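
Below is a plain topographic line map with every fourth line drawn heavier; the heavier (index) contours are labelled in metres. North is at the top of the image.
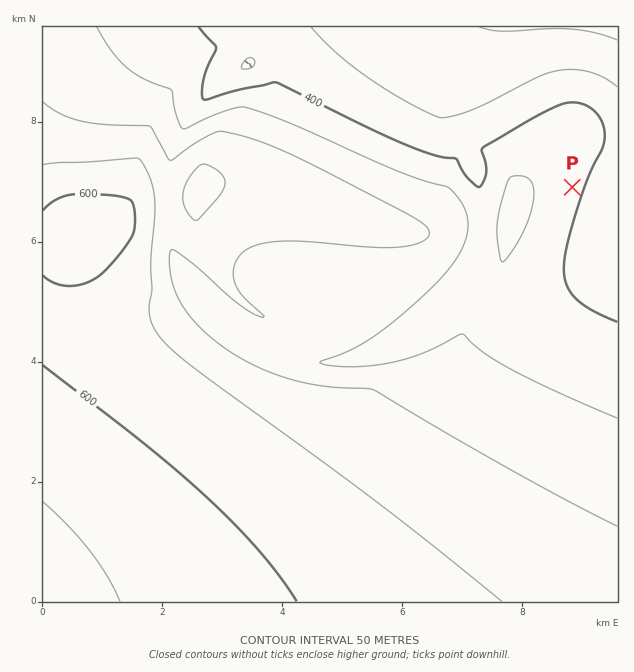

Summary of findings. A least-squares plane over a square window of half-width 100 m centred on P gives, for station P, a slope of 4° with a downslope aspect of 108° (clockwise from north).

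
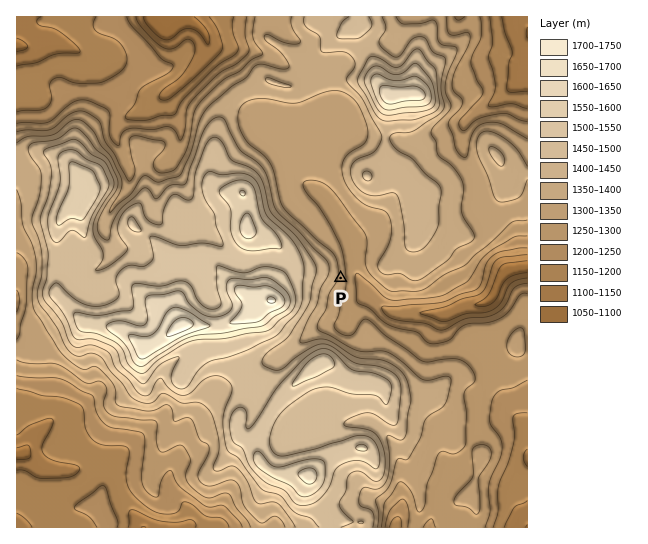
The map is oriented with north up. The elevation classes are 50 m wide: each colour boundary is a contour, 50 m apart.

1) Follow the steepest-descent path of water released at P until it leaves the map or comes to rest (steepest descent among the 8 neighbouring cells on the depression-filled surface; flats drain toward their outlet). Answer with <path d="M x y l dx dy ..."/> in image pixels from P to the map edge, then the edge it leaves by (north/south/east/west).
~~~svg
<path d="M341 278l16 0 6 7 7 12 1 0 12 12 6 2 2 0 2 2 42 0 2 1 10 0 16-8 6 0 1-1 11 0 6-3 7-7 3-9 8-13 2 0 4-3 7-1 1-2 8 0"/>
exit: east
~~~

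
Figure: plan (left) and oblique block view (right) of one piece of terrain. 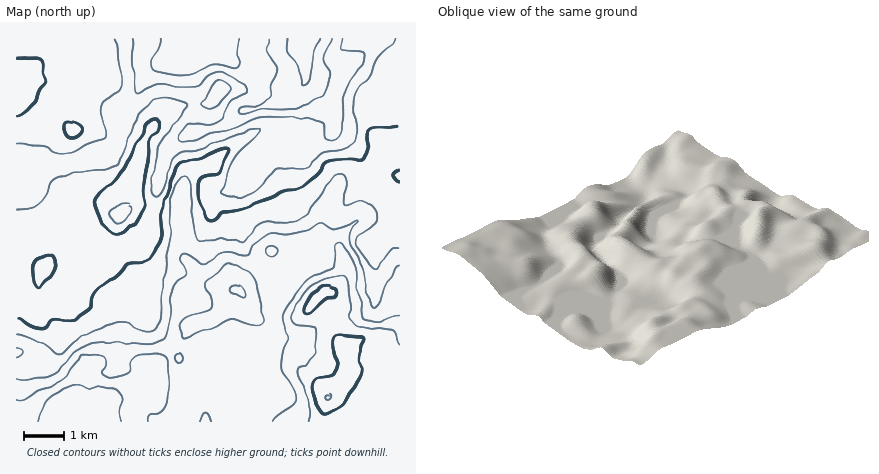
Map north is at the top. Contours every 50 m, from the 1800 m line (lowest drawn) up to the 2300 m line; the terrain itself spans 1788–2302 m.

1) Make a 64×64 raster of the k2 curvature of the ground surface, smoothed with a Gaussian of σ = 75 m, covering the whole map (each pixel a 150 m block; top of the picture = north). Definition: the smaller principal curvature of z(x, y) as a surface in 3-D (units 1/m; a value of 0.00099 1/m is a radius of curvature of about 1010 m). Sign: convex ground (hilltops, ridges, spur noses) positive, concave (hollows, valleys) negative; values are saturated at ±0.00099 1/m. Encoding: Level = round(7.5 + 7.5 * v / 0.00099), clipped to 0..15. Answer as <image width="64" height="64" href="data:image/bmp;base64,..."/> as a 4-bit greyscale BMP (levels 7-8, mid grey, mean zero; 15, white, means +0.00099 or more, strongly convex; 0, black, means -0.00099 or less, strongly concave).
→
<image width="64" height="64" href="data:image/bmp;base64,Qk12CAAAAAAAAHYAAAAoAAAAQAAAAEAAAAABAAQAAAAAAAAIAAATCwAAEwsAABAAAAAAAAAAAAAAABEREQAiIiIAMzMzAERERABVVVUAZmZmAHd3dwCIiIgAmZmZAKqqqgC7u7sAzMzMAN3d3QDu7u4A////AGVniHd3d3d3d3d1Q0Z3V4iHV3h3Z3d4hkVDI1aJh3ZmZWd3Z3d3d3dmZURWVGdmiIZnd3dlZ3d1M0RDM2h2d4hlZ3d3d3d3d3dmVol1V3V4dXd3d3ZWZmMTaIZCNmZ4iFRoiJiHd3eJmGZXqoZWdmdmd3d3d3ZmQiacuXQ0ZneIVGd4iIiHd4mYZmeYdmZ3Zmd3d3d3d2UyV5yod0NWZmZlZmZ3eId3iYdmZ4h2Znd3d3d3d3d2VDV3iYZnZEZmZnVmVVVndlVnZmZniIZmZ3d3d3d3d3VUV3d4ZWiFRnd3ZWZlVWZkMRJFVmd4dld2d3d3d3d3ZVVnd3ZVaJZWd3dERERGd2ZVQzVVZnd1Z4Znd3d3d3dlV3d3ZkVoplZ3d1QzMzRoiJiGRGeIiHVoh2d3d3d3d1Rod3ZlRWeGRWd3h2ZkIlirqYdUaZiZZXiHZ3d3d3d3Y3iHZmVWd2VFZ3aod3ZCN5qodmVYiIdVeHdnd3d3d3dzaIdmZWiIZVVndpmId1M0Z3Zmd1Z3ZUVnd2d3d3d3d3RndmZniJl2Zmd1mYdlRURFVWZ3ZVVURWdmZWd3d3d3dVVFZ3eIiId3eHV3ZURWVVVVZnd2ZUNFZ3ZmVFZ3ZVV1RDNFZ4iHiIiHdmVURXdmZmZmd3dmQ1Z4iIh2VVRWdlNFVCNGd3ZWd3Z3ZlRXh2Z3d3d3d3ZDV4mYiIh2VmeHQkeIYyRVRDI1RHllRXd3Znd4h3d3ZUNXiIiHd3Znh3dCN5qmM0M0MhIkZ2VWZndmdmZ3d3ZVQ1ZmZmZmdmiHdTI2iZhTNFZ1MTRVZWdmZVZmZmZmZWVUV2VVVVVmeIhkRCRoiGVWeIYxRmVleHZWdWeIdmZndlRYiHZVVnd4mGJWIkeIh3eIhiFXd2V3dld3V4iId3dmZEiphlZ4mYmZUmdRFZqpmZh1IViHVXd2RndVeIh3d3dlRpl1Z3iZmZhDd3QBWbqZh2UhWIdVd3ZUd3VXh3d3d2ZVZmZ4eIiJlzR3dzAliHZmZiBHd1V4iGRnd1V3d4d2ZmZUVmZmZ3iGNXd3YxEkRFeHIDd3VHmahFd3dVZ4iHZmZmZmVUaIiGM1VWd2QQEzaacgJ4lkabuUR3d3ZXiYdmVniYdkR5qHMkZ2Z3Z2UzV6phAnmnRGmXNXd3d1V4hmZWiZl1RWiYQjaZhnd2d1RniDATaJd0M0RHd3d3ZVZmZVaId2VWZ3YyWaqHd4dnRXdkEUNGh3dkRXd3d3ZlM0RFRndmVWZmZkNpu5dnh3ZGl0ETZEVlZ3d3d3d3ZFUyRlNGd2ZUV3ZlQ0eal2d3eFWWISNFRFdlZ3d3d3dDVVMEcyZ3d2RGdlRENFd2Znd5dHVDRERFWIhmd3d3diNohzBDFnd3ZEVlZnZURVVVZnh0RmZ2VVVneHZ3d3d0Jpu6gwIWiIh1RFeId3dlVURFZmQleJmGVWZ3d3d3d1NHrLqYIAWIiHYzaId3eIdlZlRmZSJoqoZWZmZ3d3ZlVVaKmJlQBIiIdTJodnd4h2Z4dVd3UkeJdVZmZWZ3d3d2VWd3iXACiYh1ImdmZ3iGZ4h2V3dzJWZlZ2ZmZnd3d3dlVFVncAB4iHUjREVWd2Z4h3Zmd3UkVmZnd3d2d4iIh3dlREVhAGiIdCMzM0VlZ3d3dmZ4mDRmZnd3dnd3eIiIh3ZmZmIAWJhjJFRDRWZ3d3dmd3mZRXd3d3d2d3d3d3h3dmeYcwA4l0I1ZUNEVoh3d2ZneJlVh3d3d3ZndmZmd3dlZ5h0ACeHRFiGQjVFeIh2ZVZ3iGV3ZmZnd3ZUQzMzM0VWeIYAFoh1arhSJlRXiHZlV5iIdmZmZmd3dlQzNFVUIkZ4lwAWmnVpqGMDdUZ4dlRZqYhlVVZ2ZVVUVWVCRndiJniHIAR4ZGiYZTA2VFVUQ0eZdlRVV5hmZmZniHUjRWQliHZBAUVEV4h2ZBNmVVZjI1ZURFV5mGd4dmeIiGVVVCSIZEMAEiNFeHd3UTZ3d3ZCI0RWV6qXd4h2ZomZdndkI3dVZ0ETQiM1dneGI1VVVWVDRWZoqod3d3dmeamIh3UjZniZdSNlIAAkeIdlVWd3iHRGZVZ4d3iHd2Z3iYiIdTNXmqh3UzMyEABImId3eIiJczZWZVVmeId3Z3d2d3ZmQ1eZh3dlVndUEAJYiId3d3hzNWd2ZVZoh3d3h3ZmZmZDRod3d2VWmYZBAAATVWVVZ2NFaId3ZmiHh3eId3ZmZlM1d3iHdmaJhkMQAAAAI1Z3U1V5iHd3eIeHZ3dnd3ZmYyN4iYh3ZXh2VEVVVEMzV3ZFZXmId3d3d3dmZmd3d3d1IliZh3dlV4h1V4iHdkNFZlZleZh3d3d3d3Zmd4h3iIZBN5mHd2RIq5Znd2Z3ZURWZ2VpmHd3eId4h2Z3iHeZh2MkeId2VFnNp1VEVnd2VFZ3dViHZnd4iHeHZnd3eJmHdTNWZmZUaaqEIjV4d3ZkRmZmVnZWZmiIh3Zmd3d4iIdmVDRERERXdjATaJmHdmRGZVVVZnd3d4iIdmd3d3d3d2ZlREREMiMyETaJmHdmVEZ2VENGiYiHeIh2Z3iHiId2ZmZlV3d1MRI0aIh3ZlZkNoh2QyN5mZd3iHZneIiJmHZmZ3dWd3d2ZkaIh1RFZmU1iYh2QjaIhmZndnd3eIiHd3d3iFZ3d3d3Roh3ZmVndTNneIh0NWZmZmZnd3dmZmeHd3eIZXd3d3dGiIiIdmd2QzRYmYdFVm"/>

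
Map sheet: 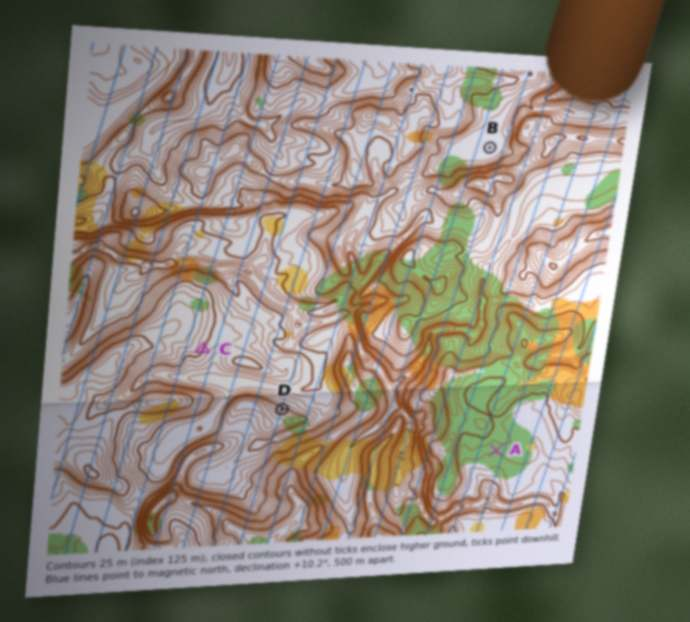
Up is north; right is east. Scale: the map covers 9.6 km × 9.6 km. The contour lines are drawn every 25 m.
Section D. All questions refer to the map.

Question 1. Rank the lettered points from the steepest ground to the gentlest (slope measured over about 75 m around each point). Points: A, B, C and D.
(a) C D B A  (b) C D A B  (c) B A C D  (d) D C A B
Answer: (d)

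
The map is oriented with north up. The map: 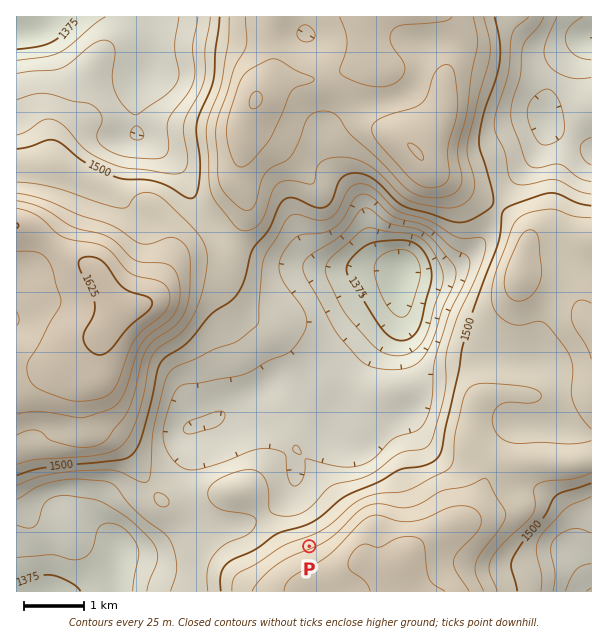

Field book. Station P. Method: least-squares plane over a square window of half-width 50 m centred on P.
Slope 7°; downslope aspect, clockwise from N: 339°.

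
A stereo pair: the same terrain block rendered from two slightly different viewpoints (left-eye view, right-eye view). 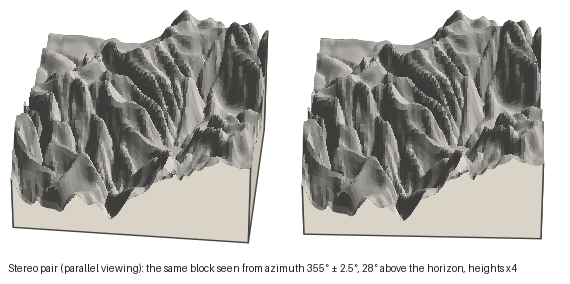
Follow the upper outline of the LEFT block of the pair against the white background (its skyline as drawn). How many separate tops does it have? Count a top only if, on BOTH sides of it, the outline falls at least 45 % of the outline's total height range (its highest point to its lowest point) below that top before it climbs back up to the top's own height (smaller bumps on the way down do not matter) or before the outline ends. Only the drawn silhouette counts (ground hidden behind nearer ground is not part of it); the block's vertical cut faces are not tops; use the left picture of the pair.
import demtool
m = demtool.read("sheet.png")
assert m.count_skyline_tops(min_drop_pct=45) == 0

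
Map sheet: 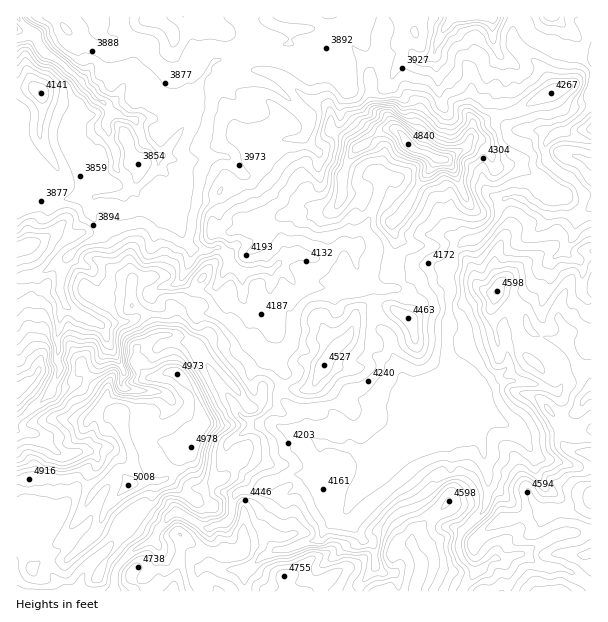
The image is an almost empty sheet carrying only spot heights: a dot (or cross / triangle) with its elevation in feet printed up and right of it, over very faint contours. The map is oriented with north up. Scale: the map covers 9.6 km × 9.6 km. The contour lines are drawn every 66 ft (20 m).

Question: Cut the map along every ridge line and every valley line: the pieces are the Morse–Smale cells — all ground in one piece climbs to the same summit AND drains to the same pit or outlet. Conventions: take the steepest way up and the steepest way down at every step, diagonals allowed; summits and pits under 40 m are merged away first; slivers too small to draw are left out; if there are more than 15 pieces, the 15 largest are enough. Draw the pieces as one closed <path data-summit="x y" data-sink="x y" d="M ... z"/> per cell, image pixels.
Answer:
<path data-summit="128 485" data-sink="17 17" d="M381 16l-135 0 0 4 6 18-6 16-10 4-18 2-7 5-12 21-3 22-16 24-7-8-9-4-32 0-16-6-5 0-3 5 0 10-11 11-11 19 5 29 5 9-6 15 10 16 0 8-20 10-14 14-5 15-1 15 6 16-5 8-1 16-4 8 4 34-11 23-33 27 1 170 96 0 2-20 3-6 16-16 18-9 19-27 8-2 25 16 18-4 8-6 2-15 7-11 12-2 10-6 11-2 16-7 15 0 13-4 4-12 0-13-13-11-1-16-4-5-15-10-5-6 0-14 2-12-2-3 0-19-6-17 0-12-6-21 1-28-13-2-18 2-10-8-2-9-10-7 0-42-10-6 16-2 11-13 6-11-1-4 5 5 3 0 10-6 14-22 12-8 13 0 6-3 7 10 7 5 3 0 10-10 10-19 0-18 6-11 0-7 13 0 11-3-2-8 8-16 6-27z"/><path data-summit="408 144" data-sink="17 17" d="M369 84l-10 2-13 0 0 7-6 11-2 22-8 15-10 10-6-1-11-14-6 3-13 0-12 8-14 22-10 6-6-3-10 17-8 9-16 2 10 6 0 42 10 7 2 9 10 8 18-2 12 1 15-13 11-5 18 6 10-1 17-14 7 0 6 4 6 33 5 3 6 0 10 5 18-1 23-22 16 0 9 5 5-10 0-9 10-10 14-2 12-10 6-8 5-15 5-8 18 0 26-35-3-8-8 0-30 10-10 2-11-21-12-8-3 0-6 9-21 12-27-9-26-26-1-5-17-13z"/><path data-summit="591 497" data-sink="17 17" d="M566 250l-11 6-13 13-8 16-22 20-8 18 0 9-10 0-48 13 4 21 8 12 22 51 6 41 2 7 0 17-2 13-23 23-5 10 0 11 5 9 12 12-11 15 0 5 43 0-1-23-4-8 2-2 21-6 32-18 13-3 22-1 0-231-5 0-5-7 1-24-3-8-10-5z"/><path data-summit="416 591" data-sink="17 17" d="M450 367l-2 7-12 9-21 51-7 6-9 4-13 12-7 14-25 27-6 12 0 7 4 9 13 16 4 0 4 4 1 4 2 17-16 19 0 7 102 0 13-19-12-13-5-9 0-11 5-10 23-23 2-13 0-17-2-7-6-41-22-51z"/><path data-summit="324 363" data-sink="17 17" d="M278 265l-7 5-1 30 6 21 0 12 6 17 0 19 2 3-2 12 0 14 5 6 15 10 4 5 1 16 13 10 6-1 18 4 7-2 9 6 18 0 30-12 10-12 18-45-2-1-12 8-8 0-11-12-9-19-4-21-10-9-4-11 0-28-4-4-12-4-12 7-48 0z"/><path data-summit="173 591" data-sink="17 17" d="M326 444l-6 2 0 13-5 13-12 3-15 0-12 6-15 3-10 6-12 2-7 11 0 12-10 9-18 4-25-16-8 2-19 27-18 9-16 16-3 6-1 19 131 1-1-20 5-6 26-16 9 0 24-9 10-1 7-12 21-16 12-21 21-21 7-14 11-10-19 6-18 0-9-6-7 2z"/><path data-summit="408 144" data-sink="453 17" d="M491 16l-38 0-9 13-10 26-9 5-15-5-12 10-9 17-12-2-7 3 3 24 17 13 1 5 12 10 11 15 12 2 9 6 9 2 21-12 4-7 5-2 12 8 11 21 10-2 23-9 16-2 0-11 5-8-12-6-24 0-10-10-3-12 0-19 3-5 0-13-1-11-11-19 0-21z"/><path data-summit="41 93" data-sink="17 17" d="M30 32l-9 6-5 1 0 161 11 0 15-2 11 4 27-6 15 2-9-30 0-9 11-19 11-11-2-6 4-7 0-5-26-25-6-8-15-14-15-9-8-8-4-11z"/><path data-summit="152 17" data-sink="17 17" d="M245 16l-147 0 2 17 8 5 14 0 8 9 3 9 0 15-3 9-8 7-2 8-14 10 4 8 22 7 32 0 9 4 7 8 16-24 3-22 12-21 7-5 18-2 10-4 6-21z"/><path data-summit="497 291" data-sink="17 17" d="M518 198l-14 1-5 8-5 15-6 8-12 10-14 2-10 10 0 9-6 11 0 9 5 6-4 57 12-1 35-11 10 0 0-9 8-18 22-20 8-16 13-13 6-3 11-14 5-17-1-6-27 0z"/><path data-summit="408 318" data-sink="17 17" d="M438 266l-16 0-18 18-9 5-22-2 3 3-2 22 4 11 12 15 1 12 12 28 11 12 8 0 18-10 8-6 2-5-4-28 5-54-5-6 0-11z"/><path data-summit="284 576" data-sink="17 17" d="M347 510l-22 18-7 12-10 1-24 9-9 0-26 16-5 6 2 19 113 1 1-7 16-19-2-17-1-4-4-4-4 0-13-16z"/><path data-summit="17 389" data-sink="17 17" d="M65 259l-29 17-20 2 1 143 32-26 11-23-4-34 4-8 1-16 5-8-6-16z"/><path data-summit="128 485" data-sink="17 17" d="M96 16l-79 0-1 22 5 0 9-6 3 2 7 13 8 8 9 5 21 18 20 22 10 4 12-9 2-8 8-7 3-9 0-15-3-9-8-9-14 0-8-5 0-9z"/><path data-summit="128 485" data-sink="552 17" d="M591 16l-75 0-4 14 0 11 4 6 26 22 8 14 3 12 13 24 6 5 9-6 11-13z"/>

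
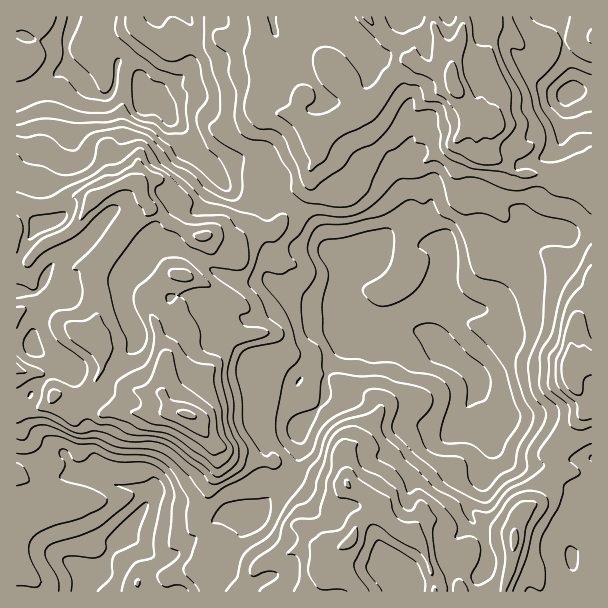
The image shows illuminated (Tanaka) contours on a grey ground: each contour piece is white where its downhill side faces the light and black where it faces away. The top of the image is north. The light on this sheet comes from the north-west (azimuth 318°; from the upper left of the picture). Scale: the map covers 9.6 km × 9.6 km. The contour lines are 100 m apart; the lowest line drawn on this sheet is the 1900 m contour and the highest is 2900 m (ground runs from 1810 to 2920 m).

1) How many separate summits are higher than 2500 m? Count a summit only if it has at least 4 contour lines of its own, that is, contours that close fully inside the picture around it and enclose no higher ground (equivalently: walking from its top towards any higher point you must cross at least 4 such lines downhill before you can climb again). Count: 1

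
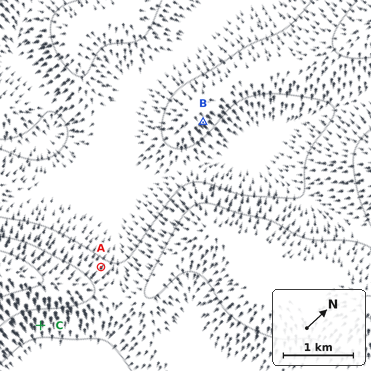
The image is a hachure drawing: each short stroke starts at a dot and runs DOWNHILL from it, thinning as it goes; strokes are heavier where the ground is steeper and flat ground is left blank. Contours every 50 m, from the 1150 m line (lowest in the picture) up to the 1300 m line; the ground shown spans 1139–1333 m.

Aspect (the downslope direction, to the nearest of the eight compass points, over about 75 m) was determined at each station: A N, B E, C SE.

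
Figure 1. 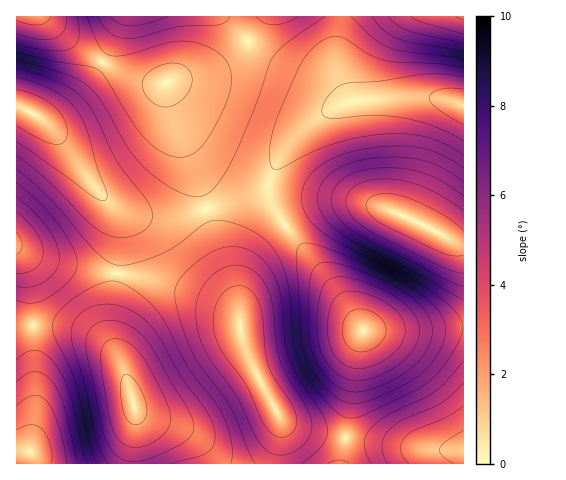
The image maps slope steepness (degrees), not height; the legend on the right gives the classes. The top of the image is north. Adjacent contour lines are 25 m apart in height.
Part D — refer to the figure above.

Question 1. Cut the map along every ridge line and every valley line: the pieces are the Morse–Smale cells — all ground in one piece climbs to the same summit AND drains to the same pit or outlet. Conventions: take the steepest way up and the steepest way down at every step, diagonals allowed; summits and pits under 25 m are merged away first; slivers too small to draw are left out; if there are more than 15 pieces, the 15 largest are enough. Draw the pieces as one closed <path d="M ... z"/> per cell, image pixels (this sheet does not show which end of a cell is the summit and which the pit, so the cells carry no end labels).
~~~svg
<path d="M123 274l-7 0-6 41 0 15 3 13 13 32 9 34-1 54 144 1 3-24-1-22-32-61-6-16-4-25-11-10-32-14-36-11z"/><path d="M434 98l-44 0-42 4-21 10-19 12-25 28-14 29 0 16 14 26 37-17 15-3 28 0 29 8 36 16 25 14 10 1 1-136-12-5z"/><path d="M285 225l-8 5-15 14-16 28-6 25 1 39 13 34 26 48 1 22-3 23 63 1 10-59 5-44 6-32-26-39z"/><path d="M363 203l-28 0-15 3-27 12-9 6 52 66 27 41 100-3 1-85-11-2-25-14-36-16z"/><path d="M249 42l-27 22-14 7-41 12 4 26 21 53 15 46 57-17 16-33 10-15 28-25 29-15-7-3-20-18-43-20z"/><path d="M463 328l-33 2-62 0-6 2-6 29-14 103 122-1z"/><path d="M104 63l-23 29-18 18-13 9-8 0 17 18 36 51 20 18 31 11 30 0 30-7 0-4-14-44-21-53-4-26-22-2-22-8z"/><path d="M49 325l-15 1 1 92-5 27 2 18 101 1 2-55-9-34-7-15-16-18-16-10-17-4z"/><path d="M20 107l-4 1 0 138 10 7 22 8 25 6 43 6 3-10 2-29-2-17-5-9-23-26-37-51-14-13z"/><path d="M463 16l-124 0-2 48 6 21 5 12 6 4 36-3 44 0 29 8z"/><path d="M112 204l-2 0 9 13 2 17-4 40 37 6 41 12 32 14 13 15-5-28-14-36-14-47-31 7-30 0-22-6z"/><path d="M222 16l-98 0-11 27-11 19 29 15 24 7 9 0 44-13 21-12 19-18z"/><path d="M43 16l-27 1 0 89 30 14 17-10 18-18 21-30-27-18z"/><path d="M17 247l-1 3 9 15 5 16 4 44 29 1 24 6 16 10 15 17-8-29 0-15 6-42-68-12-22-8z"/><path d="M337 16l-71 0-18 25 29 21 43 20 20 18 11 2 2-1-5-4-5-12-6-21z"/>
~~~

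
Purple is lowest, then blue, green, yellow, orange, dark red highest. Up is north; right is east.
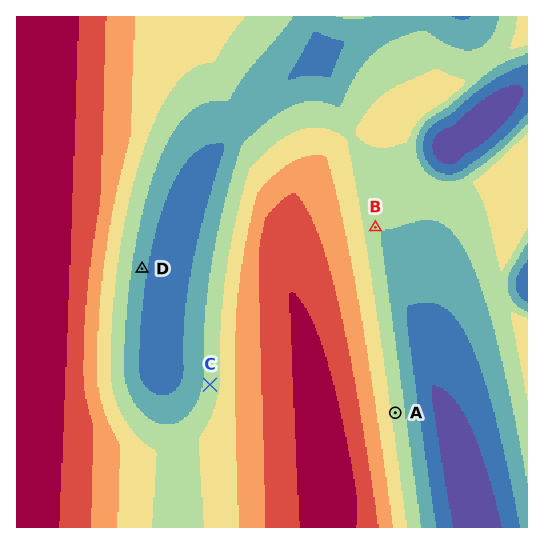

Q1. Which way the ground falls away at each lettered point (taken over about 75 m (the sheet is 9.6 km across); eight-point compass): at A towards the E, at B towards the E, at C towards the W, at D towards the E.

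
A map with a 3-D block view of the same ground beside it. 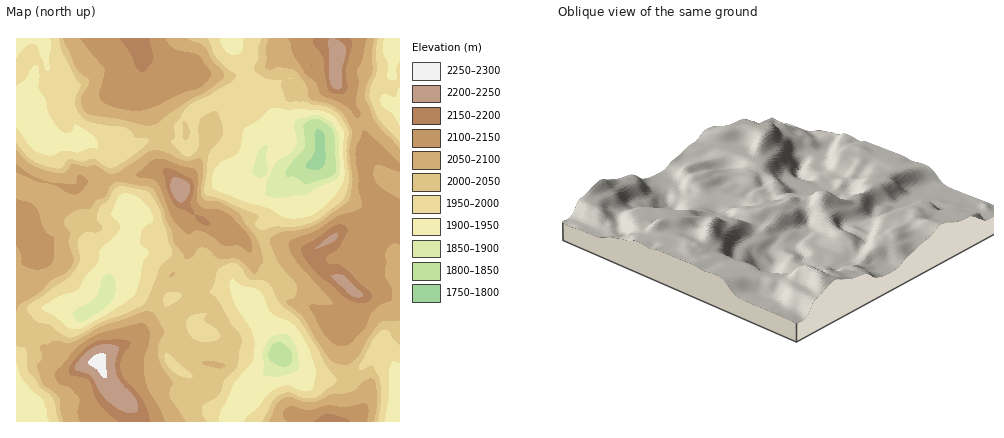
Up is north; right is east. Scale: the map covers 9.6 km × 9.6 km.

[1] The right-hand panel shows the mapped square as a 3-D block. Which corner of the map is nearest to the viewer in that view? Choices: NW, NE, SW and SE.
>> NE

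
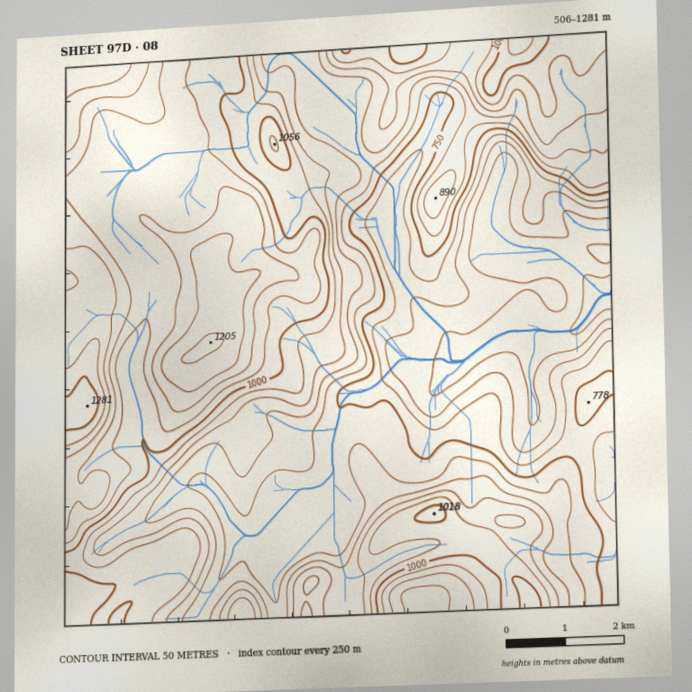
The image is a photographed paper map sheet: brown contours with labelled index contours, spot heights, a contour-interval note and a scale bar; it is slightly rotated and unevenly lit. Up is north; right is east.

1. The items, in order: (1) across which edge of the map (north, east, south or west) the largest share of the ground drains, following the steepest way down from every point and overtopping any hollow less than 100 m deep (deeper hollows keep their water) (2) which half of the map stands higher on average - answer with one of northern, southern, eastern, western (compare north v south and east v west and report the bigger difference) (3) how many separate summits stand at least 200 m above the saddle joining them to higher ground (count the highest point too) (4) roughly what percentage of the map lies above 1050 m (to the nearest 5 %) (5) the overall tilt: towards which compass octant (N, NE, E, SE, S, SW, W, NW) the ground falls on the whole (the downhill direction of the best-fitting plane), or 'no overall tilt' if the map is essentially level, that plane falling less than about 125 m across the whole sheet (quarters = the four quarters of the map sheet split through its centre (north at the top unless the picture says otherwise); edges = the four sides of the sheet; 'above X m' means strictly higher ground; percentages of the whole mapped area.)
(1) Drainage is mainly to the east: more ground falls towards that edge than towards any other.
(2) Taken as a whole, the western half is higher than the eastern.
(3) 3 summits rise at least 200 m above their surroundings.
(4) Ground above 1050 m makes up about 25 % of the sheet.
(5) Overall the map slopes down towards the east.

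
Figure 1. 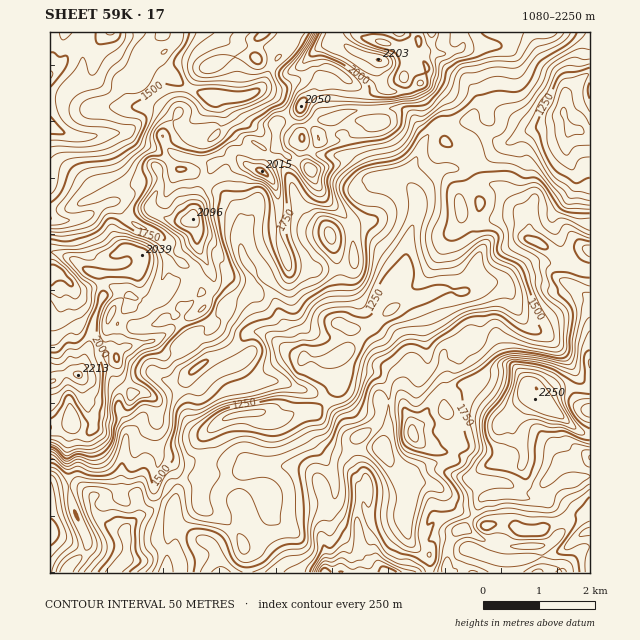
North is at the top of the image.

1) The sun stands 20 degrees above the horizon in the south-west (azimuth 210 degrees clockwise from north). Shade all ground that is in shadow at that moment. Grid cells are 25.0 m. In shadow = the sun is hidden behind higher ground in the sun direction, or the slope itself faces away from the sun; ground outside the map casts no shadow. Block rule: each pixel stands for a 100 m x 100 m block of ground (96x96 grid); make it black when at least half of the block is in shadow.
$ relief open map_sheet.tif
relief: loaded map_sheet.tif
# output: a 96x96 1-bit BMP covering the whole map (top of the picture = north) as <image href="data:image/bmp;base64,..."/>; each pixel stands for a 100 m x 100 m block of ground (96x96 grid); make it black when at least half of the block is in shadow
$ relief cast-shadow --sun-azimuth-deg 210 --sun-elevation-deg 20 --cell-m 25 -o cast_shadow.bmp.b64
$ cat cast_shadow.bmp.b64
<image width="96" height="96" href="data:image/bmp;base64,Qk2+BAAAAAAAAD4AAAAoAAAAYAAAAGAAAAABAAEAAAAAAIAEAAATCwAAEwsAAAIAAAAAAAAA////AAAAAAAAAAAA8ABNj+AcAAAAAAAB+AD9n/B8B9AAAAAB+AD8P/H8AfgAAAAB8BB8P/D4AHgAAAAB4Dh4P+AAABgAwAAB4Dg4P8AAPwgB4AAHgBABP8AM/4AD4AA/gAABv8Af/4AD4AB/AAABv8H+AAAHwAD/AAABP4H4AAAHwAD+AAABD4DAAAAHgAD4AAAAAAAAAAAPgAAAAAAAAAAAAAAPAAAAAAAAAAgAAAAPAAAAAAAAAAgAAAAAAAAAAAAAeAAAAAAAAAAAAAAAeAAAAAAAAAAAAAAA+AAAAAAAAAAAAAAA+ACAAAEAAAAAAAAB+AAAAAEAAAEAAAAB+AAAAAAAAAOAAAAA+AAAAAAAAAOAD4AAeAAAAAAAAAPAP4AAMAAAAAAAOAGAf8AAAAAAAAAAeAAAP4OHAAAAAAMAcAIA/4OHgAAAAAcAMAYAfgEDAMAAAA8AOAIAAAAYAMAAAD8AOAAAAAA8AcAAAD8AcAAAAAAcAcAAAH8AcDgAAAAMAcAAAPwAYPgAAAAAAYAAAPwAY/wAAB8AIAAAAfwAY/gAAH+AAACAB/wA4fAAAP8AAADwD/wCwOAAAP4AAAAwH/zD5AAAAPwAAAAAP/zByAAAAPwAIAAB//zASAAAA7gAMAAA//wIAAAADwAAEOAA//gI9wAADwAAAeAAf/gA5/AADgAAAfQAf/gA4/AAAABAAPAA//gA4AAAAAAAB2AB//gAYAAAAAAAAAD///gAAAAAAAAAAAB///AAAAAAAAAAAAB/8ICAAAAAAAAAAAA/4ACAIAAAAAAAAAAf4AAAIAAAAAAAAAAEAAEAAAAAAAAAAAAAAAcAAAAAIAAAAAAAAB8AAAAGcAAAAAAAAD4DgAAE8ABAgAAAAAADABAN4BDBgAAAAAAcAHgJ4DnhwAAAAAB/wPgD4DvhwAAAAAD/x/gDwD/hgAAAAMH/D/gHwD/gAAAAA8P/H/gPgD3AAAAAB8f/n/AfgBAAAAAAAc//n8AfAAAAAAAAAN8fvwA/AAACAAAAAD8AGBA/ACAPsAAAAH8AABB+AGAf8AAAAP8AAAD+AGA/gAAAAf8AAAB+AGB/AAAAA/8AAAA8AOD/AAAAB/8AAAAcAOD+AAAAB/8AAAAAAeBwAAAAA/8AAAgAA8EAAAAAM/8BwBgAH8PgAAAAM/wH4HgAP4fgAAAAA/wf4Hv4Pj/gAAAAB/x/4Cf8wHyAAAAAB/z/wAf+hHgAAAAAB/7/gAP+HHgAAAAAB/4AAAwAOAGAAAAAAP4AAAwAMAHAAAAAABwAAAAOAADAAAAAAAAAAAAeAYAB+AAAAAAAAAB/+cAAGAAAAAAAAAP//8AAAAAAAAAAAAP/fEQAAAAAAAAAAAPwCAQAAAAAAAAAAAOAAAAIDwAAAAAAAAAAAAAABzAAAAAAAAAAAAAAACAAAAAAAAAAAAAAAAwAAAAAAAAAAAAABBgAAAAAAAAAAAAAPBgAAAAAAAAABgAB/gAAAAAAAAAAAAAH/hAAAAAAAAAAAAAP/DAAAAAAAAAAAAAP8DAAAAA="/>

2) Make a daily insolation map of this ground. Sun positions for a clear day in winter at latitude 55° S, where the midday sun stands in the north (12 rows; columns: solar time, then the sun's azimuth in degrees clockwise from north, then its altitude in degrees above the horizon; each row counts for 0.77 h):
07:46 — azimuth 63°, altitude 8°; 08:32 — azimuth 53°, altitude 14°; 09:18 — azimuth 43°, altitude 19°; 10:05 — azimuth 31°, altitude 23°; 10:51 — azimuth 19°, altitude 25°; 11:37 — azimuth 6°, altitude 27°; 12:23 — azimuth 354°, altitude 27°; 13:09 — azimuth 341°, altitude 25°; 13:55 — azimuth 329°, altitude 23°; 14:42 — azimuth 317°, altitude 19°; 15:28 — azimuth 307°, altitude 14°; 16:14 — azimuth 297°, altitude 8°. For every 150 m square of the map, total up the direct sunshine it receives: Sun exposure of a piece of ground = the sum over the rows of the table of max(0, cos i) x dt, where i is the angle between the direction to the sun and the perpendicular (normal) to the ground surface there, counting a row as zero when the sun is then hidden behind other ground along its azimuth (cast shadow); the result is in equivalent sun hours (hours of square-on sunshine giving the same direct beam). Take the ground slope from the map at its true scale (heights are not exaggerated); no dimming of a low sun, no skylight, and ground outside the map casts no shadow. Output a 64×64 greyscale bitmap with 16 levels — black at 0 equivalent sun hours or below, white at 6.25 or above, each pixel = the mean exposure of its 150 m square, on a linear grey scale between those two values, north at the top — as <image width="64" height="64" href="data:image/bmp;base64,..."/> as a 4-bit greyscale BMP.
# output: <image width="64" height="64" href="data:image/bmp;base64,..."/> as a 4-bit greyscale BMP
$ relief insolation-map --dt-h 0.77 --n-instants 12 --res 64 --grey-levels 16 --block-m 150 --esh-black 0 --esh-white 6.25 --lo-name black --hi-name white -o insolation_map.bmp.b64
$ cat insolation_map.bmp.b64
<image width="64" height="64" href="data:image/bmp;base64,Qk12CAAAAAAAAHYAAAAoAAAAQAAAAEAAAAABAAQAAAAAAAAIAAATCwAAEwsAABAAAAAAAAAAAAAAABEREQAiIiIAMzMzAERERABVVVUAZmZmAHd3dwCIiIgAmZmZAKqqqgC7u7sAzMzMAN3d3QDu7u4A////AJpjMzOKu6l3eaqs3d25mavdzNys/+6qd5vcu8zeuYmHrMZDMzZmiYZniau7zMu7vP7cur7u3KmqzMqXd4rN3JerykRVRENXZVVomYiavdy6zdp6zM3bVpiHZDIQADWLl5mGaId3ZmZmZnipdnmszJeauXq7u6dVhhADV6zctTWad1WKqHZ4h2ebzMlmeJqoeKmYiaqpd3d2EY3dzMzLc0lVRauFNImHaM7+yGZ4h2aKqqiZmYdoeLzKhWdjIjenMUVYpzIASZh4vcqHZ3iGZoqpqaiHdmiHnNswAAAAADZ1VnpzIQEiV3iZdmZ3eHd2eImZl2ZmaJmZhjAAAAACRFZWmDMyNUIniIdmZ4h3d3Znd4h2ZmZoqqmHYhABNWZURFVSABJDIiaZd3eIiHdmZmZ3d3Z2d2i7hlWKmZh4l0ESRBAAABACNFmYiHd3ZUVVZ3d3mIiXeIUzNGd3dUaJdUIiAAABERJDJGZWZlVERVZ5mHm6mYZlQ0aZZDIiRVeZmAEAABMyM1Q2ZnZnd3d3aKuoi8y4ZTJXm8yVNGZVVXibEQAAFENEVmiYiHeJmqqqvKiazKdTEAE1eruYiHdmZnYBAAAkRFRXmZqImZq8y7vLqYd4ZVMQJmeJmGVGd1MyEAIxASRUQzRoiaqrzM3cy6q6djMjVSN4d2ZlM0VkIAAAJphSVkNDNFZmZ5rN3bzMvMqrpyJXeHeIdmZDVVIAACd3dnd2MTRWZjIhNomYiavNuc7thGipdod2eHZkIAADvTRDR2gxE1Z1EAAAAREjZ5mK3LqWZ7ypmIiKuWUQAUvLMxJVZiEAFWMAEAAAAAASI3ztuGZ5zaZmaJvbYyJYunVSE2d0EhBIYyIiAAAAAAACabu5iHq7uFZ4q8uVV4qWIBECNXQ4msuHZUREMhEAFGiJmJq7i7vKd2eaq6iHqoZEQhFGdUnNuHiIZDRWdlac3Kh4etuamaurl3iZmqvLurjJaIhjN4dCRmiWMiRorMy5iHeIqJqIm7zuyHiL/+7sp8zMqYJFQgEyI3qXU0eruYd3iIh5qpiZq7zdp6///+yG7LypdnIgAkIRJIqWVomGZmeJmc26qpmJqrzf////64nM3KhplCADZlMQJpqZlkESNEV6zczMuqiKqr3//+y4iqvMuKu9uXMjdhEki8pRAQJFVWm7rO7d2neJq83cuYiZmqqXmKvM21ISREVWdAEzRol3eJmby7zsqImavLl2eZmJqahmdUV5hBAmZDIhJCFXdUMkeczLqs3bqru6hlV4moqquFVSM0RncyaFQyNDE0UwARNGmqqprO/u7LmGVFeJmqqpQmdlIkd5ZVdUNDIkQhAAJFRWmqqqzu7bh3ZCJGipiIhTWGaGRFilNFVVISMhEAAkZVRWiZiaqqmHZTI0aKh1WLdCJHhmd1QzRWUiEhEQABRVZlRFZlZnd2ZVZ1SMl0ISQRAkV4d1RWVWZDMTMiIhJERWZjIzRWVURVd1e9xEIkeId2VWioZHd5hVQzVmVVM1VEVmQRE0VCIkVmrduQE4zJiJhmd2Q1lplURDeHmpdWdkRFRCESI0IAJGiIdUOM3KhkV4mGMhZnl0REaZm8qHiGREVEQiIRNBESI1h1Pf/+7sqd6nZTRlmFVUSKqruXeIZDRUVUMyAXdSEUmYev7d3cz//IQzVVeXVWVpmZl1V4Y0RFVmZUMQSHV7zKnP//7tvNyEIREVeYVWZniHdhA2hjNURnh2VEEUeru7m+25rMy8piACVkaZdUV4dnZBABaHZmVGiYdVd1VomZq+21MRSM2mQ1u8yodkRFd2ZCAASaqph1V4d2eJh3iYee/uqoUjeaqpq7zdlkQyNWZTEASby7qIZmdmiIiImZiKzu67updlV6yIrN2nQhECNUMhOKqHd4h2VmeYZXm7qau73KmqqYh2ere8zIQiEAAlMyJ5dVZ3d1RFeahVaKzdzMu6iJqqqqlmiazLdDIRAXYiI3UzIzRUMzR6upmqq93My6l4q7zMuoVIiIdkVCFZtANGUyEQABIzNHiIq7u7vMu6iIq93d3LutswFIhle/1xGN7aYxAAASM0Q0V5q7qbuqmJvN7t3cze2Grf/ae7hjSs11QzEAABIjM0RniaqZupqJrd7d3MzclmzcvO3bVZeamDIRAAABIzIzVneImZqpmYmtyoiaq7uWeZhlnMvMmHVEaIdCAAEzMjV3iHVFm6iImphCERIzWbzZiZhpzdplQgKqhVRDIjQyNXeHRFVXiHdlREQyIiITi8hXq8zMu8tzAmZ4h3iHUwESRWVWdlVWh0M1Z2ZVRDNZuXaM7c3d78cjIQAjRDIQARASNGdkNFVVRDeJmZmZmYms26u8ze7e26YQAAAAAAABIiMzRUMjREREOIm8y6msur3scxIiSKma21Q0VUIREQEjRVNEQzMzVDVKmKu6h4m6q6UAAAAANle8mJmGVXvJMkRWUzRERERUNFu5iZmZdpmYYxAAIhAEQleXZCISVna5VlQiMzNFVVIRRpmIiauGeoRWUyIzIBe4IkMQEjITRId1MQEREjVVQQAFaIiJqpdpuXm8p1REV82yAAAjNGiGWYIQAAAAJEIRERVWiJqqmGaLurzcqauWaskgE0fP/oh4d2M0MiNUMhESNVaIm7uqdDa7qqqYdUVmrKZnz+yWVmmYmoiId2UxESJGZXd6uYmnVnmpmYmoRHibuoq5QQEUqoZ5mZmYdTIjRF"/>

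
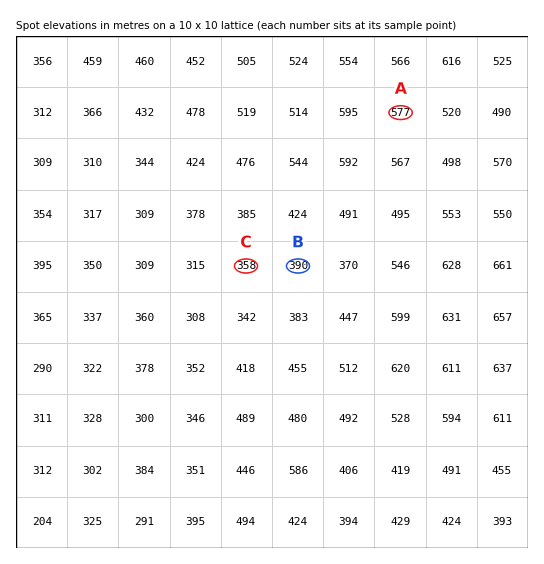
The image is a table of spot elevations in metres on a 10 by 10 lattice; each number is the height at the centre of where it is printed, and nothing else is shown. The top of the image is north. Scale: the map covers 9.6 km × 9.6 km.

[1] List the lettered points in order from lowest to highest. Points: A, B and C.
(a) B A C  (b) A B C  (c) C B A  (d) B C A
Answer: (c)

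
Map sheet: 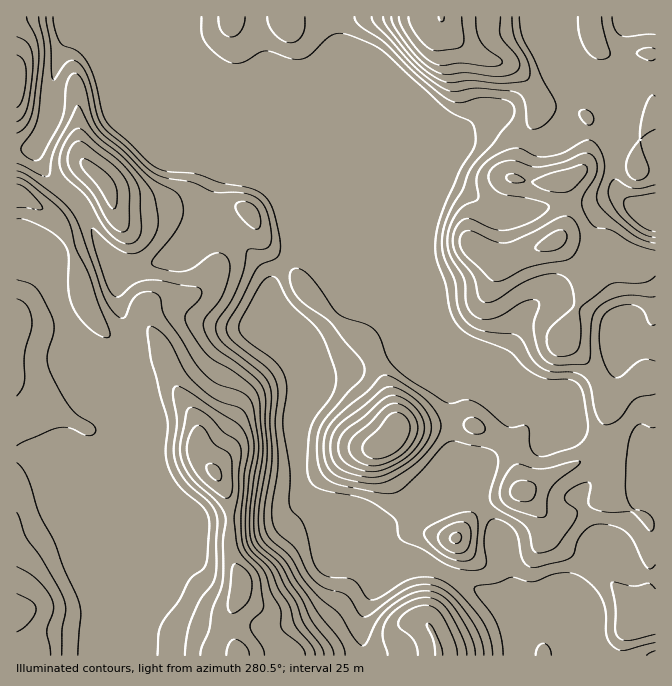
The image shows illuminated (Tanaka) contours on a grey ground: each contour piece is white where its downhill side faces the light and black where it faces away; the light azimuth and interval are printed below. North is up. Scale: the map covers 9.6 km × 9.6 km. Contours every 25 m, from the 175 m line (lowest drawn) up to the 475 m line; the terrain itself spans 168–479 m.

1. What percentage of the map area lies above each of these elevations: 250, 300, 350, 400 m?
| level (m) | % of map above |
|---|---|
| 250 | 64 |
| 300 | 42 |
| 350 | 27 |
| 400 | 6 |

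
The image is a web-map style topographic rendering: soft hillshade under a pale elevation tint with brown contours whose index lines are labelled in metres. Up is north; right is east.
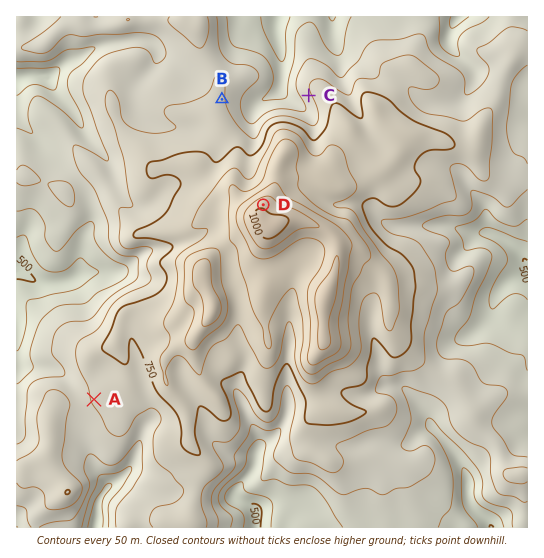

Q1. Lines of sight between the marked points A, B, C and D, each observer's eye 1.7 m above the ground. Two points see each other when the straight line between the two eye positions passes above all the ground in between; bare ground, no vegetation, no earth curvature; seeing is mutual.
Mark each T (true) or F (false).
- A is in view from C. F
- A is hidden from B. T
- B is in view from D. T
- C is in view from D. F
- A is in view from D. F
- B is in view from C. T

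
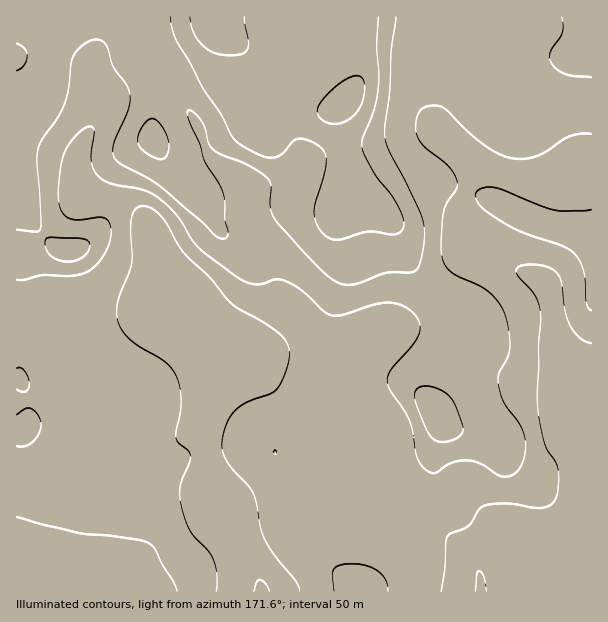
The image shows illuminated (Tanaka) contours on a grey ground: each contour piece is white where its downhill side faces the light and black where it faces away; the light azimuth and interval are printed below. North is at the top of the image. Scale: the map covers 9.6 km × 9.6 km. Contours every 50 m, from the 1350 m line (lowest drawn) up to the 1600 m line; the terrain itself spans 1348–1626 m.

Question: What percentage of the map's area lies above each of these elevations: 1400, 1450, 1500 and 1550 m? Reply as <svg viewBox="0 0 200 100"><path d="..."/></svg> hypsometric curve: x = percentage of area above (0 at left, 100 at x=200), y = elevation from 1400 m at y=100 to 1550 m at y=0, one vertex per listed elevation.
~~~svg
<svg viewBox="0 0 200 100"><path d="M163 100l-74-33-46-34-25-33"/></svg>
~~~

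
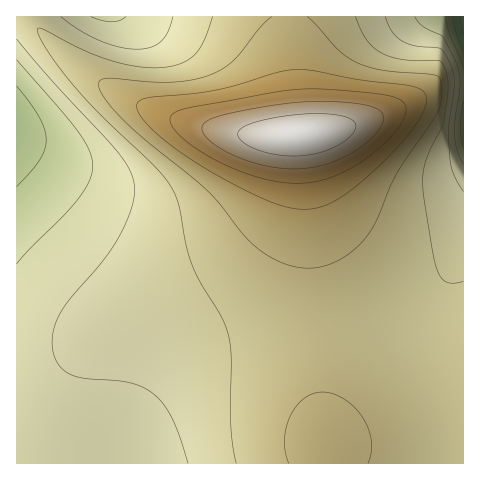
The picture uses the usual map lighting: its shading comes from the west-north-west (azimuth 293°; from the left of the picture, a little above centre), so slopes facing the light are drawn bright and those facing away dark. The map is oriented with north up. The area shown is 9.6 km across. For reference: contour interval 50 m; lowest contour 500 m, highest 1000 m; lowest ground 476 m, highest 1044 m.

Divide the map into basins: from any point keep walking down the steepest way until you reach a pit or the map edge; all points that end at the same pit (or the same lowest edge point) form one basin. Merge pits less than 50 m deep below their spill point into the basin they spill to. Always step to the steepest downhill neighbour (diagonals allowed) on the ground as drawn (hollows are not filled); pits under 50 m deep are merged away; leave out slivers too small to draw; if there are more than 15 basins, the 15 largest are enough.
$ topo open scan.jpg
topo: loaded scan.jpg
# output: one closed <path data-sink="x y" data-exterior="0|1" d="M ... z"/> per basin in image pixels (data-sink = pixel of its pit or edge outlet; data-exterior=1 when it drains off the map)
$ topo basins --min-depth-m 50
<path data-sink="17 124" data-exterior="1" d="M28 16l-12 1 0 446 309 1 0-18-9-98-7-138-7-74-39 0-41-4-39-10-31-12-33-16-34-22-29-24-18-19z"/><path data-sink="463 17" data-exterior="1" d="M463 16l-173 1 5 85 3 31 4 3 1 8 5 50 7 138 11 132 138-1z"/><path data-sink="108 17" data-exterior="1" d="M290 16l-261 0 0 2 25 27 21 19 33 23 33 19 28 12 41 11 36 6 44 1 10-2-8-58z"/>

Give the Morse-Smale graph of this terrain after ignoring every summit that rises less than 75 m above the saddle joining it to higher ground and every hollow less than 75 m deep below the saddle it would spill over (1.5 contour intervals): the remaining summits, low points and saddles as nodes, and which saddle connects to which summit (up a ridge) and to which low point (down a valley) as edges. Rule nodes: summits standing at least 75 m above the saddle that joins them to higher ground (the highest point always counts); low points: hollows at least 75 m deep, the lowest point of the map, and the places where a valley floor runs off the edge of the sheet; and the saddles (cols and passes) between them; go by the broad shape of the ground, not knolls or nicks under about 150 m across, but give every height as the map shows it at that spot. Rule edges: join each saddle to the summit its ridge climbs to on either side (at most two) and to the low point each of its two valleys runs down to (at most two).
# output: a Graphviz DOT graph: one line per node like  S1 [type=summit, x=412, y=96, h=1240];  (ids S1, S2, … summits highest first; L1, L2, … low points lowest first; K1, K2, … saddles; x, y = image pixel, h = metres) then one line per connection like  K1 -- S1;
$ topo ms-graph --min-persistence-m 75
graph terrain {
  S1 [type=summit, x=301, y=134, h=1044];
  L1 [type=low, x=463, y=18, h=476];
  L2 [type=low, x=17, y=125, h=579];
  L3 [type=low, x=106, y=17, h=643];
  K1 [type=saddle, x=314, y=323, h=778];
  K2 [type=saddle, x=28, y=17, h=746];
  K1 -- S1;
  K1 -- L1;
  K1 -- L2;
  K2 -- S1;
  K2 -- L2;
  K2 -- L3;
}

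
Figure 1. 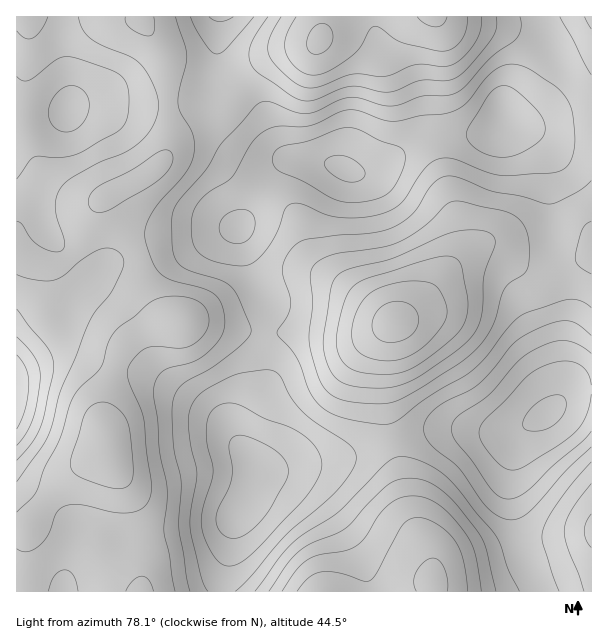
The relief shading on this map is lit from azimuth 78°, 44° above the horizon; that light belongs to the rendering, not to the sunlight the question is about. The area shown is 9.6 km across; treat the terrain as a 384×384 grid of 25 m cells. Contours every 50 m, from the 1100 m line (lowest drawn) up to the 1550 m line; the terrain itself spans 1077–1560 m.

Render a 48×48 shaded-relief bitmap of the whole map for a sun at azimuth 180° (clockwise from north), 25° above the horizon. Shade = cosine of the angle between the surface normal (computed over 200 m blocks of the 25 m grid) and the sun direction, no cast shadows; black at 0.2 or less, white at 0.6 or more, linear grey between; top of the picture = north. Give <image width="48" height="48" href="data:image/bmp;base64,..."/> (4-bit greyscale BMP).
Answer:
<image width="48" height="48" href="data:image/bmp;base64,Qk32BAAAAAAAAHYAAAAoAAAAMAAAADAAAAABAAQAAAAAAIAEAAATCwAAEwsAABAAAAAAAAAAAAAAABEREQAiIiIAMzMzAERERABVVVUAZmZmAHd3dwCIiIgAmZmZAKqqqgC7u7sAzMzMAN3d3QDu7u4A////AHd4iJmZqZmqu83d3MzLqZiJmZmaqqmHd3d3eImaqpmau83d3d3MupmZmZmaqph3d2Zmd4maqpmavM3d7u7cuqqqqqqqqZh3ZmZmd4iZmZmqvMze7/7tyqqqq7u6qYh3Znd3d4iIiZmavMzd7/7ty6qqvMzMupmId5iHd3dmeIiJmqvN7v7cy6qrzd3dzLqpmamHZmVVZ3d3eJqrze3czMvM3d3d3cu7u7qHZVRFZ4d2Z3iavMzczd3d7u3d3dzMy7qHVERVeIh2Z3iJq7vMzd3u7t3MzM3MzMqXZVVniZmHd4iJmaqrvM3e7tzLvMzd3dyph3d4maqZmYiIiIiZq7zd7dzLu83e7e3LmIiJmZmamYd3d3d3iZq83cy7u83u/u3LqZmZmZmZmHZVVVVVZ4mqu7qqqrze7sy6qZqpmIiId2VERERERWd4mYiIiZq83buqqqu6qYiHZlVVVEMzNERVZmVVZ4mau6qqq7u7qYdlVVVmZUMyIiMzMzM0RWd4mpmqvMu6qHZURFZ3dlQyIiEREiIzRVZniHiau7uph2QzNFZndmUyIRAAARIzRFVWZ1aJq6qYdlMiNEVWZmVDIREAABIzRERFVTRoqqmHZUMiNEVVVmZlQyIRERIjRDNEMzRnmqmYdUMzRWZmZ3d3ZUMzIiIjQzMzM0Vomaqph2VVVniIiImYh2ZVVDNEQzMzM1Z4mau6mYiIiJmZmZmZmZiIdmVVVEMzRGZ4iau6qrvLqpqqmZmau7uqmId3ZUQzRWd3eJqqvN7uy6qZiIibzd3LqpmIdlVERWd3eImarN//7bqYd4ms3v7suqmHd2ZlVXeId4iZq83v7cuYiJq97//9y6mHZ3iHZoiZh3iJmqvN3dy6mrze7//+3LmHZ4mZiJmZh3d4mZmrzMy7u83e7//+7cuYd4mZmJmYd2Z3iYiZqqu7u83e7u7u7cuqmZmZmZmIdmVneIiIiImZq7zu7u7d3MzLu6qpmamIh2ZmZnd3dmeJq83u7u7cu7zd3LuqqqmZmYdmVURVVVaJvM3u7u3Lu7ze7cy7y7qqq6qHZDM0VWeazN3d3MzLzM3e7dzMzLqrzMy6hkREVniavMy6qqq7zd7u7czLu6q83d3cuXZVZneJqpmId3irze7u7cy7qpq83d3dy6h3ZmZ3dmZmZmaKvN3d3cu6mZq8zMzMzLqYdmVVQzNFVUVomqq7u7upiJmru7u7u7qpdmVEMhE0RDRWZ3eJqpmIiImZqqqZmaqph2ZUIQASIiI0REVnd3d3iIh4iJmYiJmZmHZUIQAAEREjMzNFZVZnd3dmZ3iIeIiJmYZTIQAAABEiIiI0VVVnd3ZlVmZnd3eJmYZDIRAAASIiERIjRFZ3d2ZVVERFZneImYZTMiIRI0QyERESNFeId2ZVVEM0VniJqphlVVVEVmVDIiIiJFd3dmZmVUREV4mqu7qYiIdmd3ZDMzMzNWd2Zmd2ZmZmaJq7zMy7qpmYiHZVRVVVZ3d2Znd3d3d3eJq7zN3Mu6qpiHZlVnd3eId2Zg=="/>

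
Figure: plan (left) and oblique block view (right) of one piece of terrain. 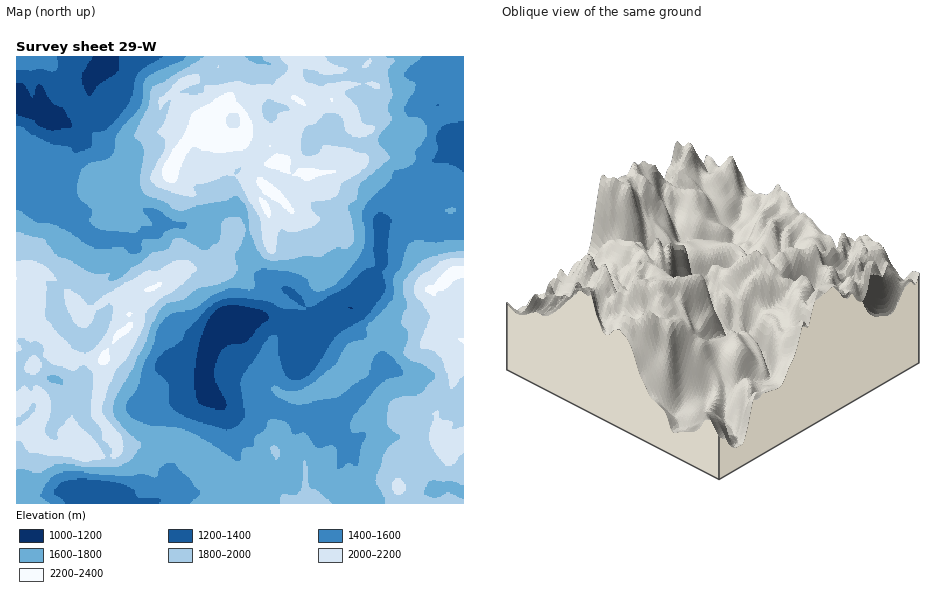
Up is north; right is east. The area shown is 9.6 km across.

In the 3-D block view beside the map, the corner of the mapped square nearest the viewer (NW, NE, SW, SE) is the NW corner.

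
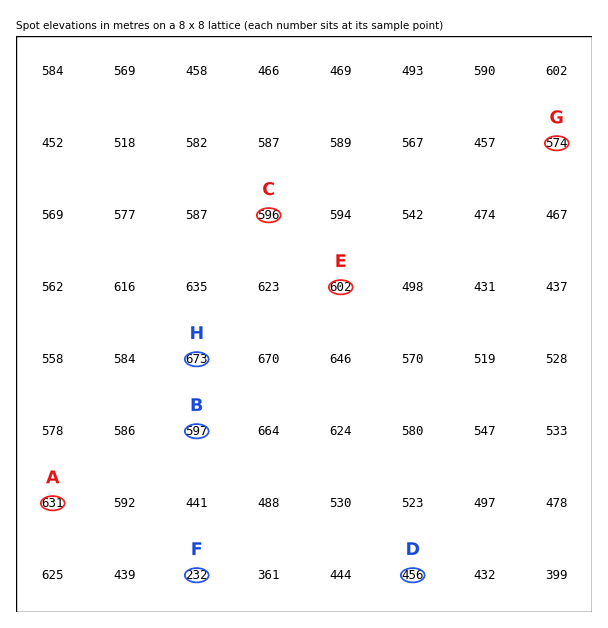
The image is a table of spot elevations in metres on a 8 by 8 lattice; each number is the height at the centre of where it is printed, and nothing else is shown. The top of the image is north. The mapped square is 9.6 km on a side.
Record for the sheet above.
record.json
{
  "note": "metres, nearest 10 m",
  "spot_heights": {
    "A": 630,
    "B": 600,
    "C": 600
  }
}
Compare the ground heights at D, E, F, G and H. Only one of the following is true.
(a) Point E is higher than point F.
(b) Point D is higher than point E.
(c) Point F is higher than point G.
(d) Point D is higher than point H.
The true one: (a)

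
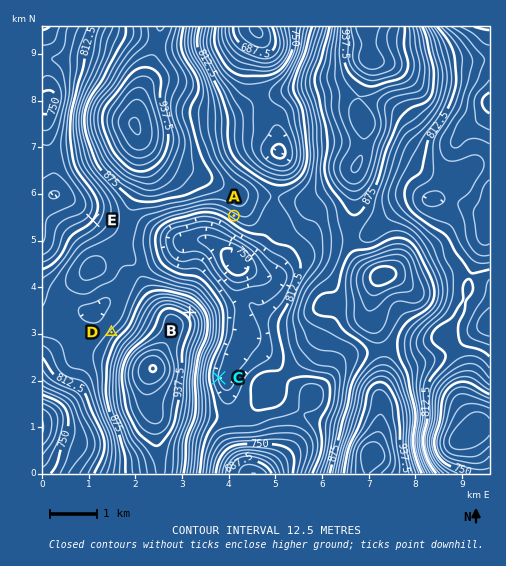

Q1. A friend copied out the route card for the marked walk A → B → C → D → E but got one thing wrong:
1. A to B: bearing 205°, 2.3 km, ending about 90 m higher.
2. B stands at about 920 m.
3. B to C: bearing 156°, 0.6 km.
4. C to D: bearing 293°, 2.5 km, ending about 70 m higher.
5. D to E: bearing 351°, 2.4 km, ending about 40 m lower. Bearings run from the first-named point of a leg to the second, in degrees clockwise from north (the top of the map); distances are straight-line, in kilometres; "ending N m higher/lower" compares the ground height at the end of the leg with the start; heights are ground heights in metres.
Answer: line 3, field distance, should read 1.5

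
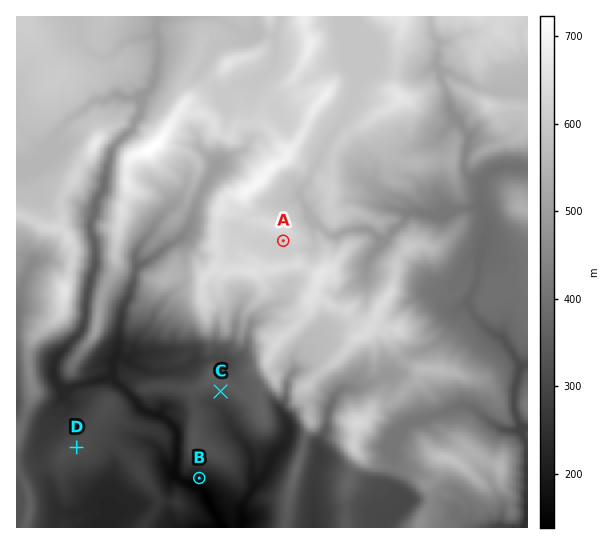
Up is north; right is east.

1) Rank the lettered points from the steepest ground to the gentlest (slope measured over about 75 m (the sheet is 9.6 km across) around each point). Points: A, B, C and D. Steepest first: B C A D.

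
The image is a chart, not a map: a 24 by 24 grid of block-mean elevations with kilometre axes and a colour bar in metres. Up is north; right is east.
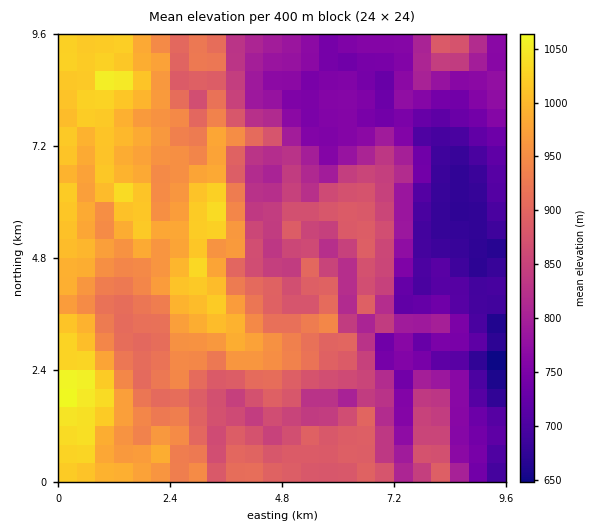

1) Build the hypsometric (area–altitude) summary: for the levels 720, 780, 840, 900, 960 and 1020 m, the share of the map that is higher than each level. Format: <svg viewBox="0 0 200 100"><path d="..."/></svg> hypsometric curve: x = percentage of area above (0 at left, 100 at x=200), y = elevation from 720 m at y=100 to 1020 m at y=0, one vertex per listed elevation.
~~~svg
<svg viewBox="0 0 200 100"><path d="M178 100l-30-20-25-20-40-20-36-20-33-20"/></svg>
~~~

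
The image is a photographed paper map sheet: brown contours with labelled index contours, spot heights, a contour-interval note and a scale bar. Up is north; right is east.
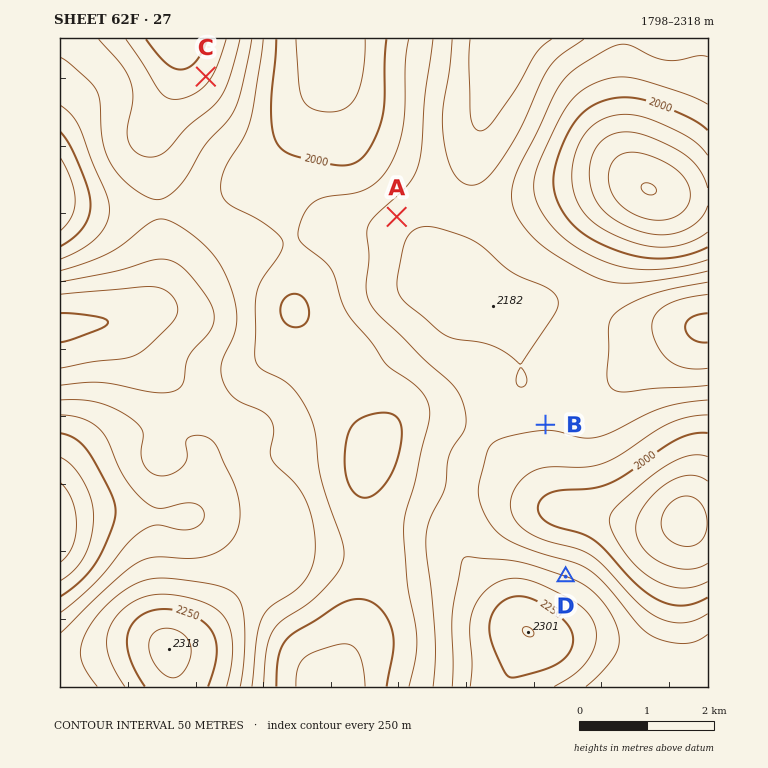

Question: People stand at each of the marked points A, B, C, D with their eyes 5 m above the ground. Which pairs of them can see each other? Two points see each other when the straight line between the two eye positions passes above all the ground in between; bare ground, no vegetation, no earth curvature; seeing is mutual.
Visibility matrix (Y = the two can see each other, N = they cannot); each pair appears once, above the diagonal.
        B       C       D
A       N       Y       N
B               N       Y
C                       Y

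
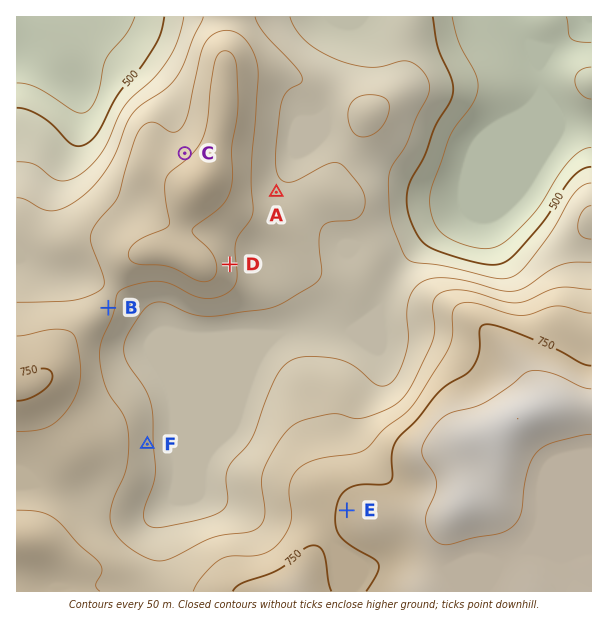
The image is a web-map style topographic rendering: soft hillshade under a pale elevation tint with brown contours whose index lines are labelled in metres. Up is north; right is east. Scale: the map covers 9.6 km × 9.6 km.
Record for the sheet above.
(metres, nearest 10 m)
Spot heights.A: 610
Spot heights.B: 660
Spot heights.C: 690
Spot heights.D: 670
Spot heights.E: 760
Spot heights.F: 610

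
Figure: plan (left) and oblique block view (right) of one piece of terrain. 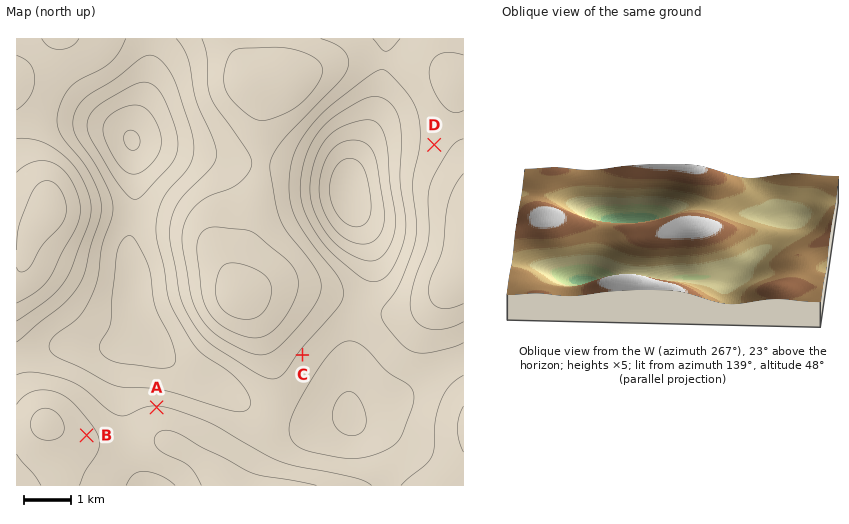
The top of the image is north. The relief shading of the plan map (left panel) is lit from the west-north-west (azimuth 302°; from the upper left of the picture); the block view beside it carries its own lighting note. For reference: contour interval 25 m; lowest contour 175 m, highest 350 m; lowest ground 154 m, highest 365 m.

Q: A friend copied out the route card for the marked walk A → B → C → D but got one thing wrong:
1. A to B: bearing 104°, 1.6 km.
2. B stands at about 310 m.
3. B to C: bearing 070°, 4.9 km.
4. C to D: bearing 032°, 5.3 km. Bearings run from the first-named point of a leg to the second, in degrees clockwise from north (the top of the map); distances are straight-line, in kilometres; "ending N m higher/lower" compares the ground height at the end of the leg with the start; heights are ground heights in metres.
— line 1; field bearing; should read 248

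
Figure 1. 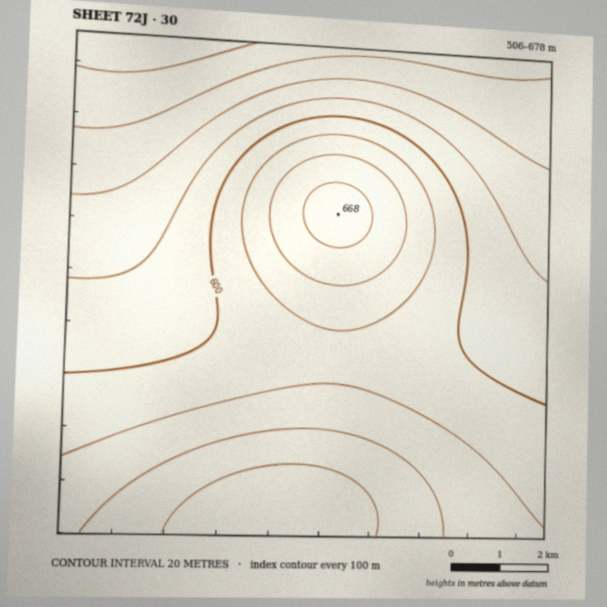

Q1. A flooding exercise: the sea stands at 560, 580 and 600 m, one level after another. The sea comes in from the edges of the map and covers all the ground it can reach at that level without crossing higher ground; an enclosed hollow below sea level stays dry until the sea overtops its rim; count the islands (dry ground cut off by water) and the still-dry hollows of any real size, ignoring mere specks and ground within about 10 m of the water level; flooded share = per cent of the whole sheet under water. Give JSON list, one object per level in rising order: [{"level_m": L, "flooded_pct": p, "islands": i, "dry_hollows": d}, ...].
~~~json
[{"level_m": 560, "flooded_pct": 16, "islands": 0, "dry_hollows": 0}, {"level_m": 580, "flooded_pct": 26, "islands": 0, "dry_hollows": 0}, {"level_m": 600, "flooded_pct": 42, "islands": 0, "dry_hollows": 0}]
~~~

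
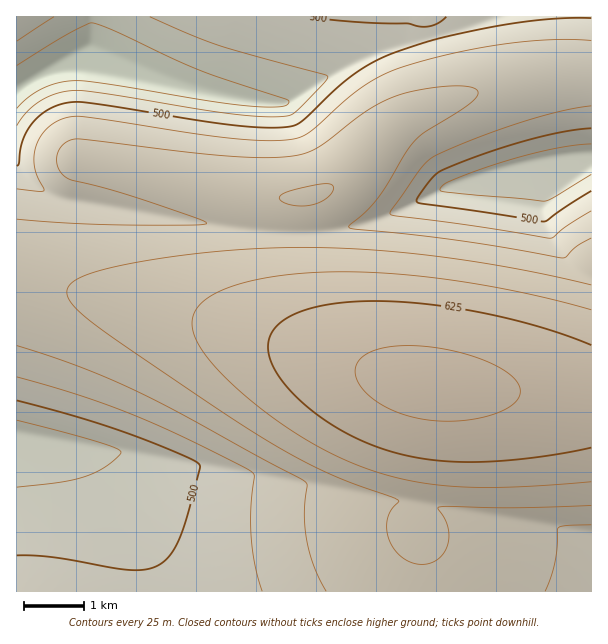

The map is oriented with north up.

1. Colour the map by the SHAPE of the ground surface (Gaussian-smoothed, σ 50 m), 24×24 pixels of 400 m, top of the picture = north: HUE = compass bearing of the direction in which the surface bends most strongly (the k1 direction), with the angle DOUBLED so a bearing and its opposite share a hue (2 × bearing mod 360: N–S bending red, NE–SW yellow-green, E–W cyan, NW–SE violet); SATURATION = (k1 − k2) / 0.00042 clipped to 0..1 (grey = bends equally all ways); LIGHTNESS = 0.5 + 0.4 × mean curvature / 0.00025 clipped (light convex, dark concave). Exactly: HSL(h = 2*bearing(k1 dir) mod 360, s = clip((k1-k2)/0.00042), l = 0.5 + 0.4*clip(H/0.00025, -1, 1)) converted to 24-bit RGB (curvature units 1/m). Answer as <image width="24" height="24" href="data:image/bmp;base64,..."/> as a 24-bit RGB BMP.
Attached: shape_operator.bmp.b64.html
<image width="24" height="24" href="data:image/bmp;base64,Qk32BgAAAAAAADYAAAAoAAAAGAAAABgAAAABABgAAAAAAMAGAAATCwAAEwsAAAAAAAAAAAAAhIN/g39+g3x+g3qAhHiBhHaDhHWEg3WEg3aFg3iFg3qFhH2FhICEhIOEhYWEhYeEhIeEg4eEg4aEgoWFgYOEgIGEf4CEfn+Dg4J+g359g3t+g3l/g3iBg3aDg3aEgnaEgXeEgnmEgnyEg3+EhIKEhIWEhIaEhIeEhIeEhIaFg4WFgoSFgYKEgICEf3+Efn6Dg4B9gnx8gnt9gnl/gniBgneDgXeDgHeDgHmEgHuEgX2EgoCEg4OFhIaFhIeEhIeEhIeEhIaFg4WFhYJ+h3xqh3BGgmUwgGMrgn98gXx8gXt9gXl/gniBgXiCgHiCf3mDf3qDf3yEgH+EgYKEg4WFhIaBioZyjXxPim8zhmkqhmgqiGksjnA4knxXdXmRfIKSgX58gXx8gXt+gXp/gXmBf3mBfnmCfnmCg3VxhnNUhGo1gmYphGgoim0pkXYyloVQhZR0gYmUgYeVf4WUfoOUfYKUfYKUfIKTgH58gHt7gXh0g3BZgGM2eVoleVojfV4khWYqj3dCk5RnfYqUgIyWgo2Wg42Wg4yWgouVgYiVgIaUf4SUfoKUfYGTfYGTfYGTelwge1wggGAkiWs2j3dadHmQeH+TeYGUeoSVe4aVfYmWf4uWgI2WgY2Wgo2VgouVgomUgYeUgIWTf4OTfoGTfYGTfYGTfYGTfIKPe4GReoCReYCSeYCSeICTeIGUeYOUeoaVe4iVfYqWfoyWgI2VgY2VgoyUgoqUgYiTgYaTgISTf4KSfoGSfoGSfYGSfYGSe4ORe4KReoGSeYGSeYGTeYKTeYOUeYWUeoeVe4mVfYuVfoyVgIyVgYyUgYuTgYmTgYeSgIWSf4OSf4KSfoGSfoGSfoGSfYGSe4ORe4KSeoKSeYKTeYKTeYOUeYSUeoaUeoiVfImVfYuVfoyUf4yUgIuTgYqSgYiSgIaRgISRf4ORf4KRfoGRfoGRfoGRfoGRe4OSeoOSeoKSeoKTeYOTeYSUeYWUeoeUe4iUfIqUfYuUfouTf4uTgIqSgImRgIeRgIWRgISRf4KRf4KRfoGRfoGRfoGRfoGRe4OSeoOTeoOTeoOTeYSTeYWUeoaUeoeUe4iUfImUfYqTfoqTf4qSf4mRgIiRgIaQgIWQf4OQf4KQfoKQfoGQfoGRfoGRfoGRe4OTe4OTeoOTeoSTeoSTeoWTeoaUeoeTe4iTfImTfYmTfomSfomRf4iRf4eQf4aQf4SQf4OQf4KQfoKQfoKQfoKQfoKQf3iQe4OTe4OTeoSTeoSTeoSTeoWTeoaTe4eTe4iTfIiSfYmSfYiRfoiRfoeQf4aQf4WQf4SQf4OQfoOQfoKQfoKQfoKQk1+VoDRMe4OTe4OTe4STeoSTeoWTeoWTe4aTe4aSd4iQiJFkkZBJiY86e5A9b5Jce4mPfoWQfoSQfoOQfoOQfoKQfoKQfH6QliicoY6Ze4OTe4OTeYKRkYhijHE2fl4belwYgWQYjXEZnIUjqJg2rJ9Era09fKAbP38EHG0CUJNWfoOPfoOPfoKPd3mOf0eFgkmko4GXllSAix0KjmcTl3UbrKU/b4+uepOzepK0e5Cze4uyfISxhH6wm4KvroetroigrX1xHngADDMAdGkXf2ImgGQrfHE+F3o8oWyYlgBmsamrlJ+zeY+3eZK2eZO1eZK1eZG0eY20eIizdn2yf3Kyo3KxsHygr3+Vr3yPsmyNpDWYOoMTNm0MRHETaIQ9cIViGHgsrpixsbKynaSye4+2epG2epG1eZG1eI+0d4u0dYSzb3Wzela5t1qssXWQsHqNsHaOtGOdomGzlnaukXasgWimbZwxYoQVaHYRsLKxsbKxpKixfY61fJC1e5C1eY+0eI20domzcYCzZmixjh+ytWCJr3qLr32Qr3mZsHCvnHeul3itk3itjnesiXasgXSscW2tKsBWr7GvqayxgI60fY6yaH6to3AnbkEANSEAMyQAMyoADzMAVKgurYORrYSZrYKkpX2tnHutmHqtlHqsj3msinishHereHSrADsDFD0AiosAaUsCVzcANBsAZzcHi2g+hYx0fYqLfYmLeouKFoAhDoAFqqtoq4mqoYCsnHytmHyslHuskXusjHurhnqrfnmqjHyQTY1VKXUkc000hk86jIpvf4yLgIyMgYuLfomMfomLfYiLfYeKa412KoAWQoQRaZYiqZtVl32plX2rkn2rjn2riX2qg32qjXuQinmQc2iRSV+PeY6OfI2Mfo2Mf4yMgYuLfomLfoiLfoeLfYeKfoaKfoaKfYaJbotmXowzRIMbPJAdXKiij3+pi4Cph4Gp"/>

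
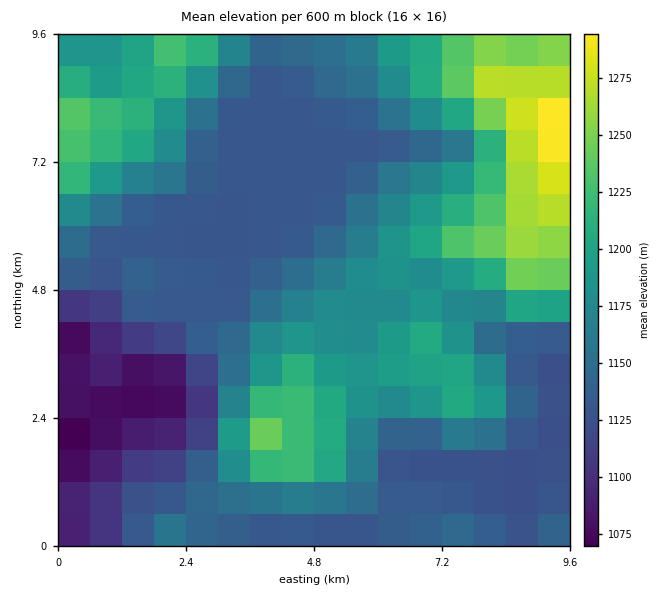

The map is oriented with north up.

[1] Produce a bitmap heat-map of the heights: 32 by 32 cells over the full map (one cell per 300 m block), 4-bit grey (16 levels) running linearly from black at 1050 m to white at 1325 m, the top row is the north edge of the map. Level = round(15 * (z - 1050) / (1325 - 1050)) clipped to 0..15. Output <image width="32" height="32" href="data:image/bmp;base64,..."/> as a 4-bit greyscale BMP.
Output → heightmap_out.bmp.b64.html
<image width="32" height="32" href="data:image/bmp;base64,Qk12AgAAAAAAAHYAAAAoAAAAIAAAACAAAAABAAQAAAAAAAACAAATCwAAEwsAABAAAAAAAAAAAAAAABEREQAiIiIAMzMzAERERABVVVUAZmZmAHd3dwCIiIgAmZmZAKqqqgC7u7sAzMzMAN3d3QDu7u4A////ACIjRWZVVURVRERFVVZURFUiM0VmVVVERUREVVVVVERVIzNFVVVVVVVVVVVVVURERSIzRERWZnd3dmVUREREREQiIzREVmiZmZh1REREREREESIzM0VoqqqYdlRERERERBEiIjI0aaqpmHZURFVVREQRESIiNHm7mZh2ZVZ3dlREEhEREiRoqpmYd2Z3iYdlRBIhEREkVompmIh3iImHZEQSIhESNFZ4mYh4iIiIh1REEiIiI0VWeJiHeIiIiHZURBIjMzRFVniId3eImYdlREQRI0REVVVnd3d3eIiGZVVVMiRFRFVFVmd3d3eIdmZ3d0M0VVVURFZnd3d3d3d4mplURVVVVURVZmd3d3d3iau6VUVVVFREVVVmd4h3iZq7ulVEVURERERFVmd4iJqrvLtlVERERERERVVmeImqq7zLZmVURERERERVVneImaq8zId2VVVERERERFZneImavMyZh2ZVVERERERVZneImrzNqZh3dlRERERERVZneIq8zaqZiHZURERERERVVmaKzN2qqZmGVURERERERVVWis3eqqmZh2VERERERVZmeJvN3qqZmYhlVEREVVVniJq8zd2ZiImZdlVERVVWZ4mrzMzMmIiImYdlRFVWZniJq8zLvIh4iZqYdlVVVmZ4iau7u7t3eIiqqYZVVWZneImqu7u7"/>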